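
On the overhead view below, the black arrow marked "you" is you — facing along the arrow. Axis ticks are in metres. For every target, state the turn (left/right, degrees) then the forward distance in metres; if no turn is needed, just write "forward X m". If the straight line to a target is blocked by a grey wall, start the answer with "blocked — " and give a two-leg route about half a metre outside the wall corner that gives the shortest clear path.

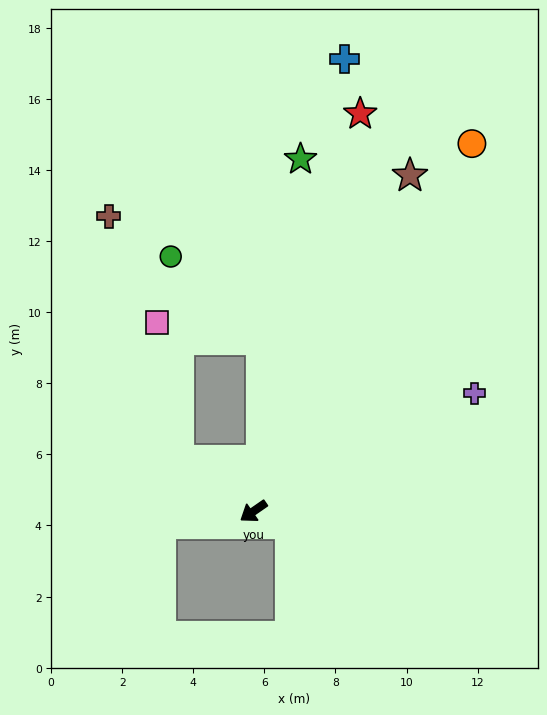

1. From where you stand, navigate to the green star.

turn right 132°, forward 10.0 m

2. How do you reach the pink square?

blocked — turn right 69°, forward 2.6 m, then turn right 47°, forward 3.9 m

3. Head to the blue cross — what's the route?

turn right 136°, forward 13.0 m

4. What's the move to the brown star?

turn right 150°, forward 10.4 m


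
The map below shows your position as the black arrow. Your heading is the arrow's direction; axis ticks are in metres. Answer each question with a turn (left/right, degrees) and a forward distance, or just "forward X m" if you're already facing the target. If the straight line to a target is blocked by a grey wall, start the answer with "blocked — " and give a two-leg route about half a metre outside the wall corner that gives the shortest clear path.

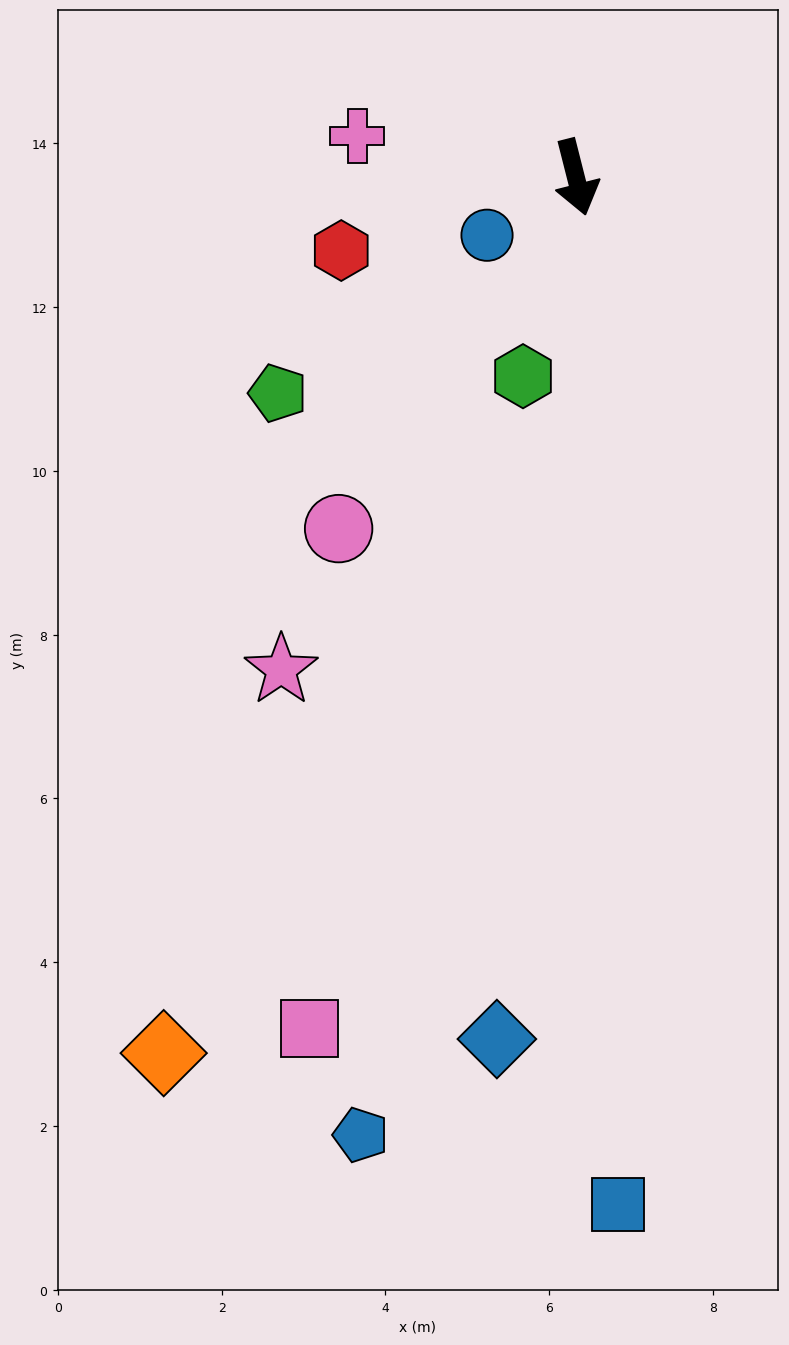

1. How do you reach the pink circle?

turn right 48°, forward 5.2 m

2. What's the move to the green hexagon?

turn right 29°, forward 2.5 m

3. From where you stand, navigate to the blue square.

turn right 12°, forward 12.6 m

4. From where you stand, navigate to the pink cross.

turn right 115°, forward 2.7 m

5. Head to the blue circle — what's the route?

turn right 71°, forward 1.3 m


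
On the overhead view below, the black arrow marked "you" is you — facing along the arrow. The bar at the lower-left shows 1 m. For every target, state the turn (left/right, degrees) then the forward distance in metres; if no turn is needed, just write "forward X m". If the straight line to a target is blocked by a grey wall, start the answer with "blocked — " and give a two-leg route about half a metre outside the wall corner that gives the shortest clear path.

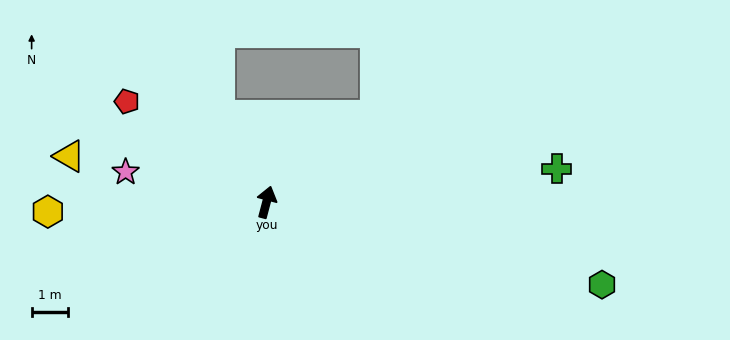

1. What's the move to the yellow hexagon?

turn left 107°, forward 6.0 m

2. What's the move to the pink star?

turn left 93°, forward 4.0 m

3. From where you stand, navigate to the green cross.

turn right 69°, forward 8.0 m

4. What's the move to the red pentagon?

turn left 69°, forward 4.7 m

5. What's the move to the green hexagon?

turn right 89°, forward 9.5 m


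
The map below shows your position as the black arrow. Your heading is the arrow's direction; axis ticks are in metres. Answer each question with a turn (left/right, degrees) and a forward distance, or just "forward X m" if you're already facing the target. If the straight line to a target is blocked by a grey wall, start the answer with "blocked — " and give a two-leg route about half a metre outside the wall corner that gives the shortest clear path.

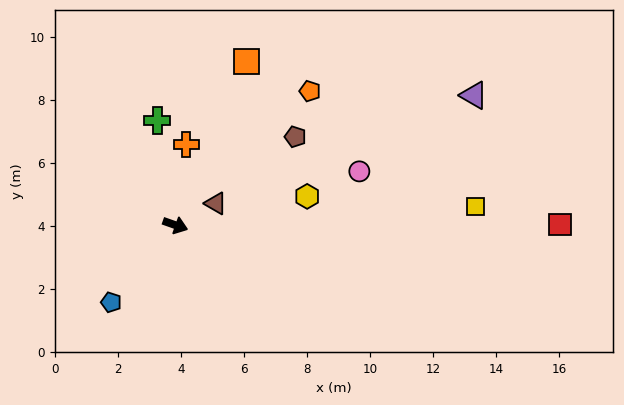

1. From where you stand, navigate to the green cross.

turn left 119°, forward 3.4 m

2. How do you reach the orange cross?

turn left 102°, forward 2.6 m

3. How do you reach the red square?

turn left 20°, forward 12.2 m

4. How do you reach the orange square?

turn left 86°, forward 5.7 m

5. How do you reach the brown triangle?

turn left 48°, forward 1.5 m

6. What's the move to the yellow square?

turn left 23°, forward 9.5 m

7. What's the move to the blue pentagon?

turn right 110°, forward 3.2 m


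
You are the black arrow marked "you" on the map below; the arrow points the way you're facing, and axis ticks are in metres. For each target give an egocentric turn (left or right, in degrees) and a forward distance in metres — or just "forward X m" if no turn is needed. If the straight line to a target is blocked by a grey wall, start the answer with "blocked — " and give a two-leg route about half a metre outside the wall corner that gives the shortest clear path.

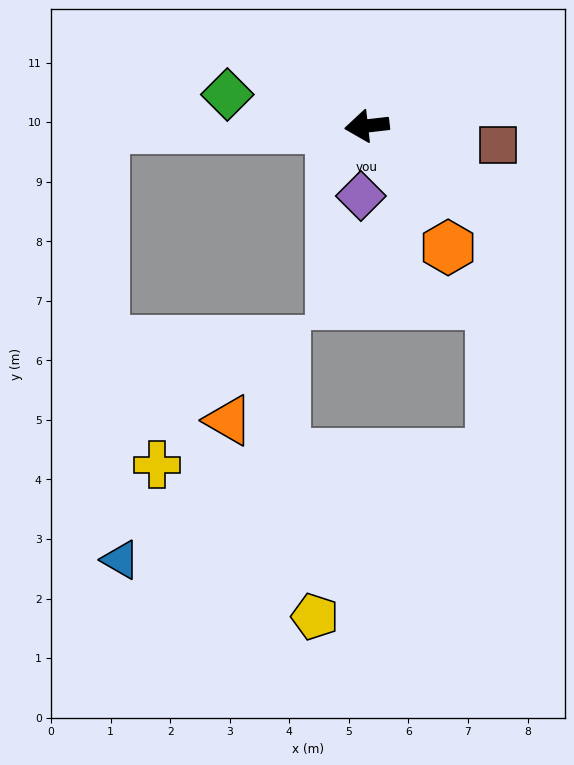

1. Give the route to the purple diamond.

turn left 79°, forward 1.2 m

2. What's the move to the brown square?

turn left 165°, forward 2.2 m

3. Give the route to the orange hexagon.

turn left 117°, forward 2.5 m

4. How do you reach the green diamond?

turn right 19°, forward 2.4 m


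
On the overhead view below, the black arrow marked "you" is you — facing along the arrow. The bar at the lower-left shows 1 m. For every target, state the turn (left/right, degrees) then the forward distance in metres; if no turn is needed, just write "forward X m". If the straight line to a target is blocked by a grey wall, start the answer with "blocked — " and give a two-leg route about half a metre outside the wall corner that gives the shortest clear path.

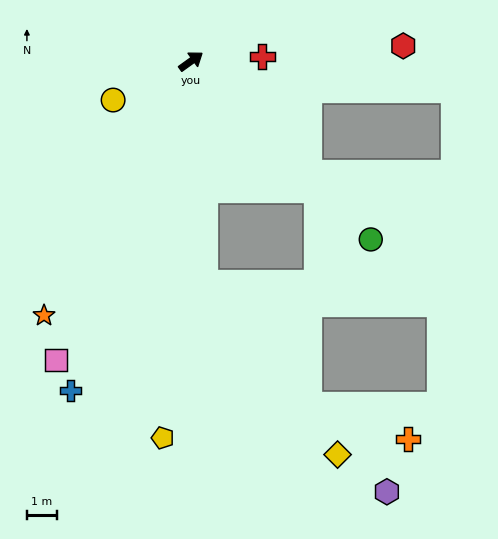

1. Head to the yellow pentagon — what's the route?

turn right 130°, forward 12.5 m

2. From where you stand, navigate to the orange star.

turn right 156°, forward 9.8 m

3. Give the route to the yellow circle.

turn left 171°, forward 2.9 m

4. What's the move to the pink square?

turn right 150°, forward 10.9 m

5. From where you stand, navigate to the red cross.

turn right 32°, forward 2.4 m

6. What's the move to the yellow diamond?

blocked — turn right 122°, forward 7.4 m, then turn left 34°, forward 7.2 m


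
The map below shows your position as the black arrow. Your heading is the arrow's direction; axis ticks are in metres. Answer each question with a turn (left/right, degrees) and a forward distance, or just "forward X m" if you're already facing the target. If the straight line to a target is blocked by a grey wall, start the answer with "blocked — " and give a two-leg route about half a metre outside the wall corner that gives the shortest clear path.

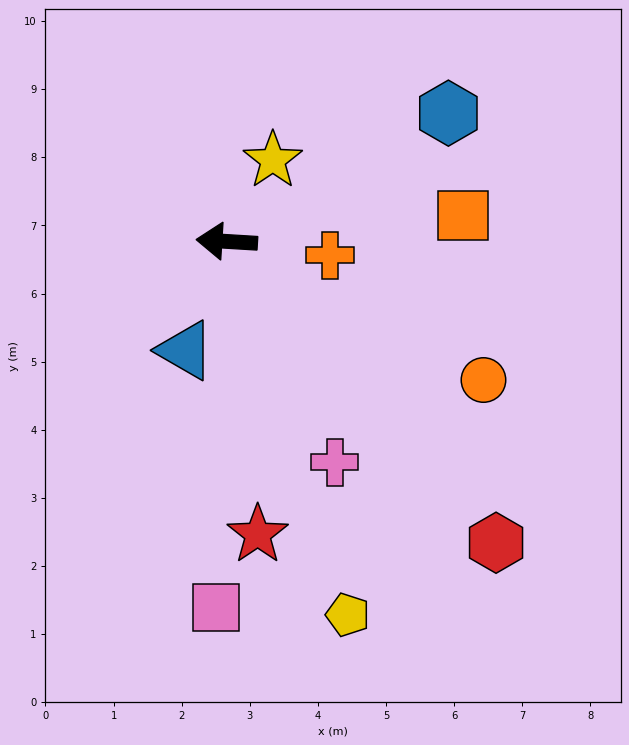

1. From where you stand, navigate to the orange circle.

turn left 155°, forward 4.3 m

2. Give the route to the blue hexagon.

turn right 146°, forward 3.8 m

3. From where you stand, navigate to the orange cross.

turn left 176°, forward 1.5 m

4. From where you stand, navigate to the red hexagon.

turn left 135°, forward 5.9 m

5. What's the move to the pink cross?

turn left 120°, forward 3.6 m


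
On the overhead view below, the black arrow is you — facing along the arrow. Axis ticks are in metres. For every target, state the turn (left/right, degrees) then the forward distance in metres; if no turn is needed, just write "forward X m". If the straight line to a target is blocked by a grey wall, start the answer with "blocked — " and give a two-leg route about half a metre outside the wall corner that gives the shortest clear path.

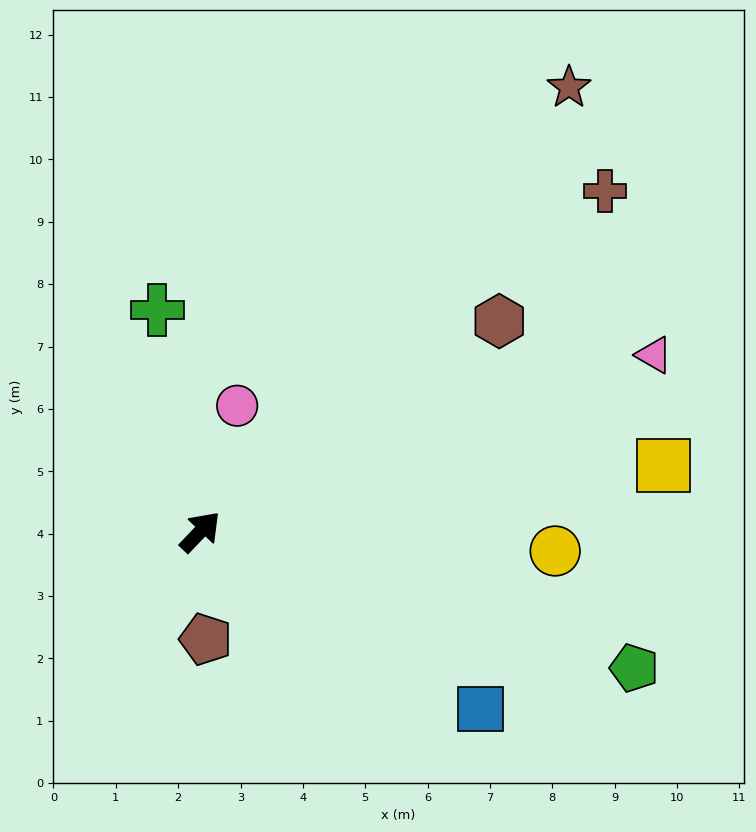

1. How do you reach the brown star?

turn left 4°, forward 9.3 m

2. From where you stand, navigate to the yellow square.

turn right 38°, forward 7.5 m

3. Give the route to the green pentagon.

turn right 64°, forward 7.3 m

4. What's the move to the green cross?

turn left 55°, forward 3.6 m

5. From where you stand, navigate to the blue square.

turn right 79°, forward 5.3 m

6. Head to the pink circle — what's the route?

turn left 27°, forward 2.1 m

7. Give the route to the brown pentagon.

turn right 133°, forward 1.7 m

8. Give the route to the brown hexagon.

turn right 11°, forward 5.9 m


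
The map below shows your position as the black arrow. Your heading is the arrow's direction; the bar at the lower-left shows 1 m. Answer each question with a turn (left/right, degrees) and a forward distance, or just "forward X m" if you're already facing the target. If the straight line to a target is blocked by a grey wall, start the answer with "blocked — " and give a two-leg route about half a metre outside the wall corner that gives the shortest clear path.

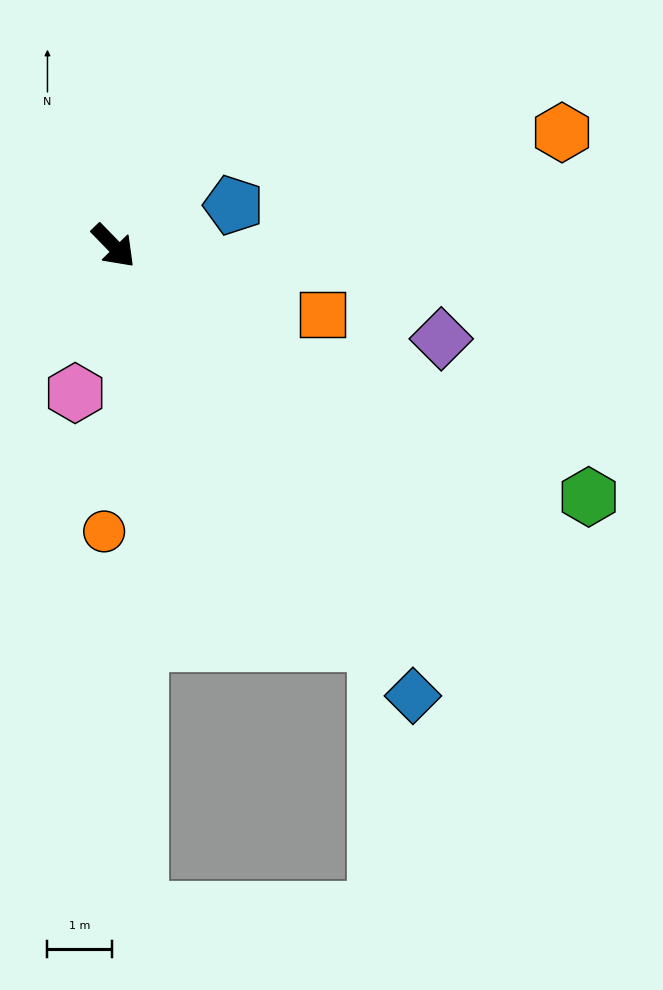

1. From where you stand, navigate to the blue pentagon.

turn left 65°, forward 2.0 m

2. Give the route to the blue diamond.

turn right 11°, forward 8.4 m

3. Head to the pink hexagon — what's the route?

turn right 59°, forward 2.4 m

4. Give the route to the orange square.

turn left 28°, forward 3.4 m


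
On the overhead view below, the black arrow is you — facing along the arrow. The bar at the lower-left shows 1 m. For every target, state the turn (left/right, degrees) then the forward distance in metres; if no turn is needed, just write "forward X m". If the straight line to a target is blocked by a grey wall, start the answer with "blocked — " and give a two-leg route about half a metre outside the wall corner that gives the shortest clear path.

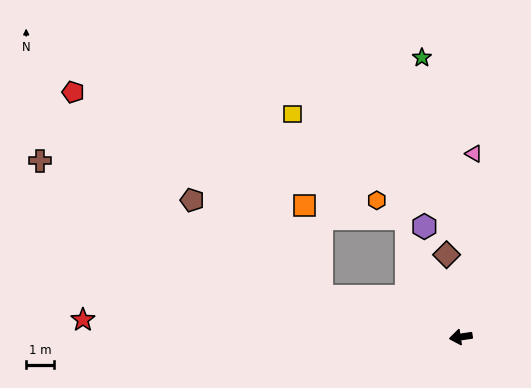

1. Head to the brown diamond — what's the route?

turn right 89°, forward 3.0 m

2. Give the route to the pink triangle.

turn right 103°, forward 6.5 m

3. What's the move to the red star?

turn right 11°, forward 13.5 m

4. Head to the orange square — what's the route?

blocked — turn right 25°, forward 5.2 m, then turn right 63°, forward 3.3 m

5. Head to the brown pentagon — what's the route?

blocked — turn right 25°, forward 5.2 m, then turn right 20°, forward 5.7 m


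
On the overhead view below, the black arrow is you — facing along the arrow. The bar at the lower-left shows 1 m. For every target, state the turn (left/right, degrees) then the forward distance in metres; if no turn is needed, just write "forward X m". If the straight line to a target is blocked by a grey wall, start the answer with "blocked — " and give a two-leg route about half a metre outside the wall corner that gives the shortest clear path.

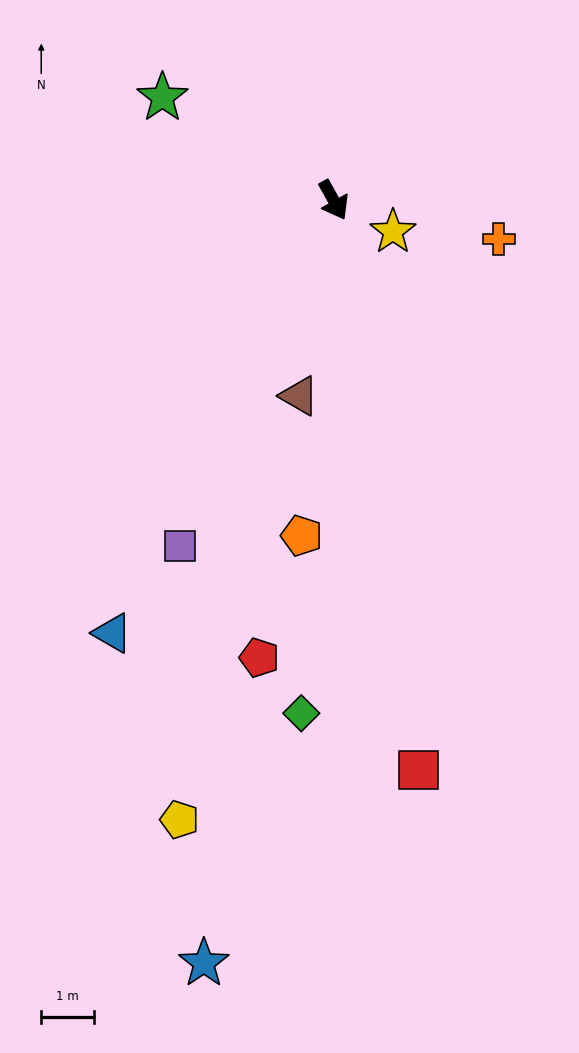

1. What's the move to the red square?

turn right 21°, forward 10.9 m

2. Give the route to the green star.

turn right 150°, forward 3.8 m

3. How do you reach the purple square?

turn right 53°, forward 7.1 m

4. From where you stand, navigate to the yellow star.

turn left 33°, forward 1.3 m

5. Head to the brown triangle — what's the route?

turn right 39°, forward 3.7 m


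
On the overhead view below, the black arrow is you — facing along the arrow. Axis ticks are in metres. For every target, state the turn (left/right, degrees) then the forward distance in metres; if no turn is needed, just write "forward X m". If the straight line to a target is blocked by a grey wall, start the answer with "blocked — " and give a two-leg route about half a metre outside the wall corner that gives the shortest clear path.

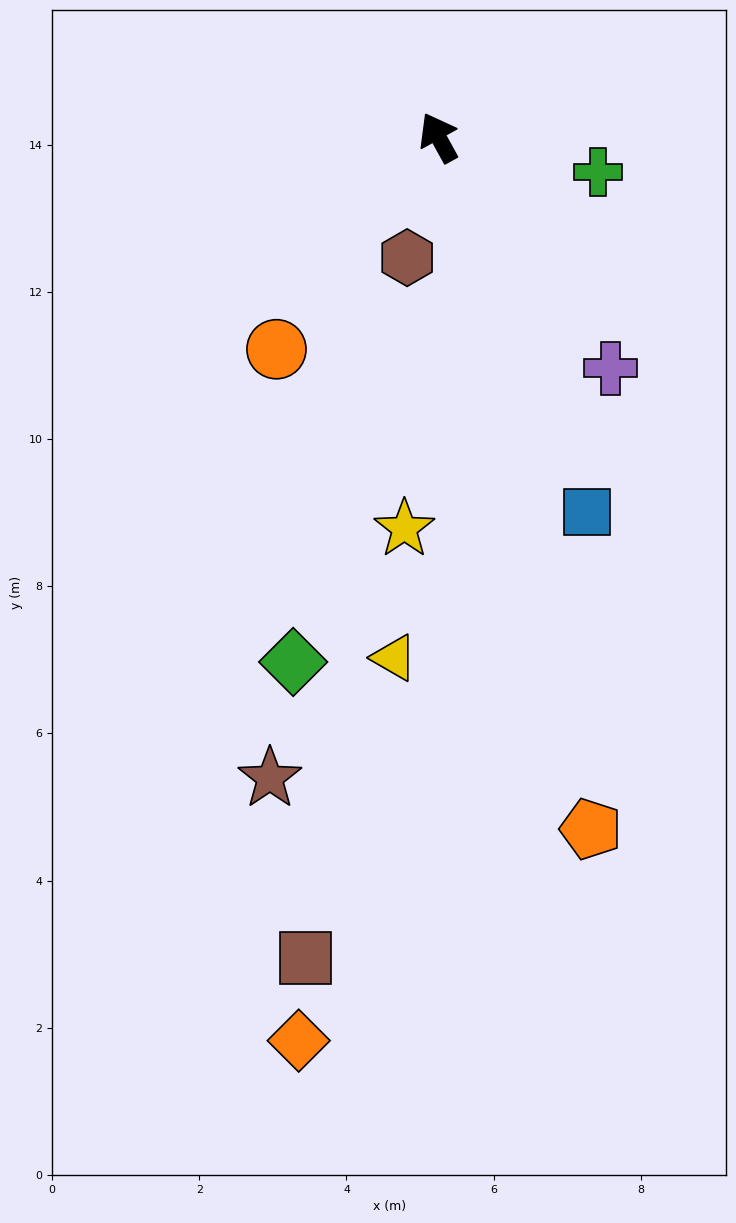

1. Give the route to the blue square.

turn left 173°, forward 5.5 m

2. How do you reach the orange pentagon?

turn left 164°, forward 9.6 m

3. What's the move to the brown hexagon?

turn left 136°, forward 1.7 m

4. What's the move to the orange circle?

turn left 114°, forward 3.6 m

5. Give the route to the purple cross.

turn right 172°, forward 3.9 m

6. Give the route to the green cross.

turn right 131°, forward 2.2 m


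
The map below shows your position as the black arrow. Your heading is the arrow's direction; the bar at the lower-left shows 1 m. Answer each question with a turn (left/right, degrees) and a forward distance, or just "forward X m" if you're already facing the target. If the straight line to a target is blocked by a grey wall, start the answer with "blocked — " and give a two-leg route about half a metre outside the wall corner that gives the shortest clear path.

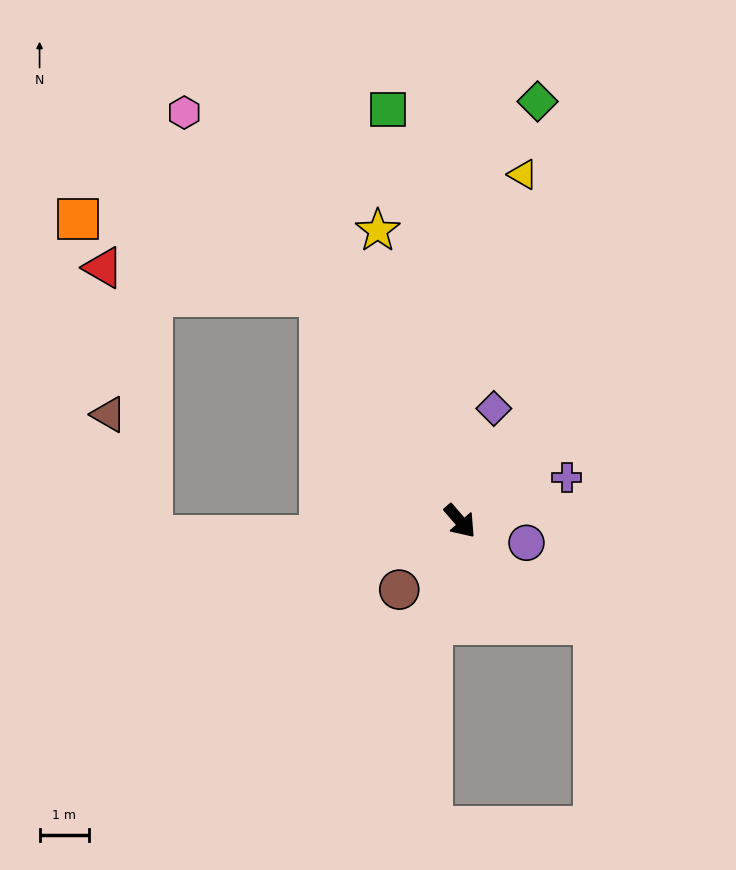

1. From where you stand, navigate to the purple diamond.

turn left 122°, forward 2.4 m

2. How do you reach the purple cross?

turn left 71°, forward 2.3 m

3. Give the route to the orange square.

blocked — turn left 171°, forward 5.4 m, then turn left 40°, forward 5.2 m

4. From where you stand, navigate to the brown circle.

turn right 82°, forward 1.9 m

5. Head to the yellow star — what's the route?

turn left 155°, forward 6.1 m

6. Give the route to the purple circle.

turn left 31°, forward 1.4 m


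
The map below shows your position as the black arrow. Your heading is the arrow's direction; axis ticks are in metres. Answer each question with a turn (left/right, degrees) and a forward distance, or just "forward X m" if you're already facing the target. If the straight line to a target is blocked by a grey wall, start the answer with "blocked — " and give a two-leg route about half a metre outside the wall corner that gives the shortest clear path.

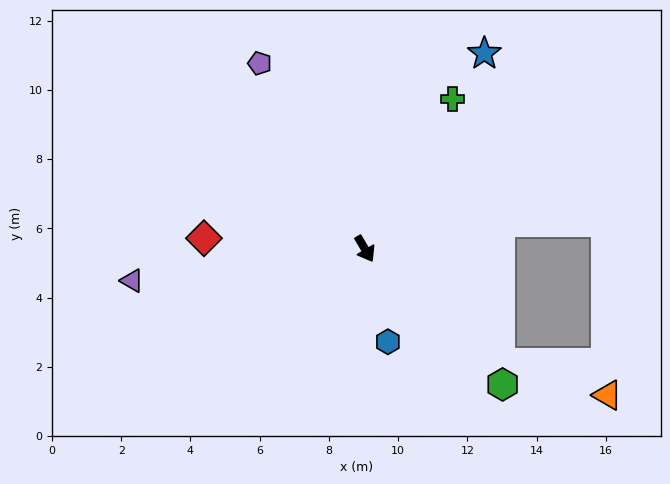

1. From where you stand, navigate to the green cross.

turn left 119°, forward 5.0 m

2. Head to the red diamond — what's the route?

turn right 124°, forward 4.7 m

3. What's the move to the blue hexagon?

turn right 17°, forward 2.8 m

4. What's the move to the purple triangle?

turn right 113°, forward 6.8 m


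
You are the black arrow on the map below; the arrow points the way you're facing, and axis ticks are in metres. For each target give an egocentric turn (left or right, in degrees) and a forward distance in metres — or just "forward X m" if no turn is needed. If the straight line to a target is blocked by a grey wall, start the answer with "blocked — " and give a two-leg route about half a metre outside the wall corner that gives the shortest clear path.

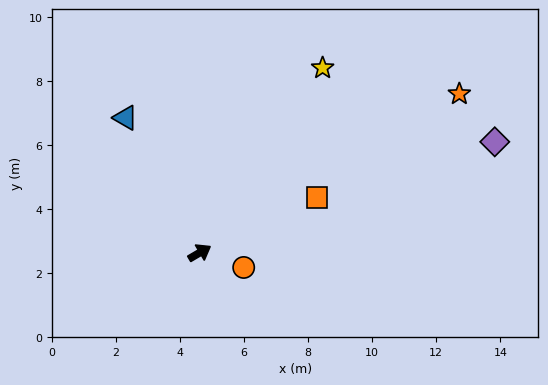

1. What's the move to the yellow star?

turn left 26°, forward 6.9 m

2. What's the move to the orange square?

turn right 5°, forward 4.0 m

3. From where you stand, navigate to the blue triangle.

turn left 88°, forward 4.8 m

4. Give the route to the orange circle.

turn right 49°, forward 1.4 m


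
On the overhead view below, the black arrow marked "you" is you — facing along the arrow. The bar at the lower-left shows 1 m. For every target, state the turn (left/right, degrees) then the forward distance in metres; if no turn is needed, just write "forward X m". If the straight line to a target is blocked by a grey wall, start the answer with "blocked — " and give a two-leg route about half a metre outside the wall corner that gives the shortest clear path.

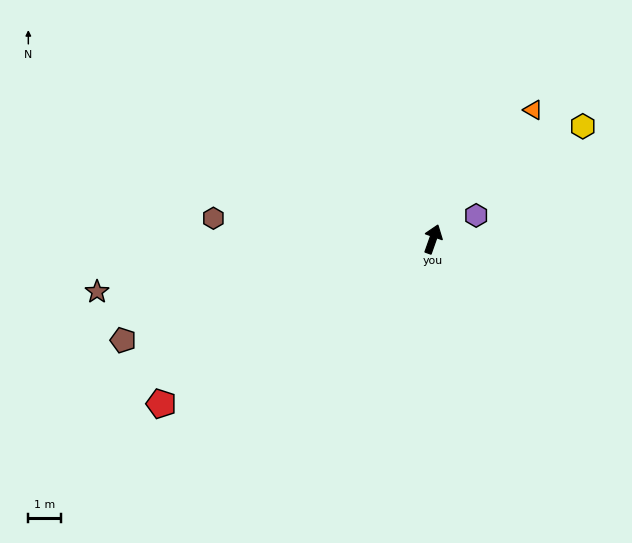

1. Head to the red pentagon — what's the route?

turn left 141°, forward 9.8 m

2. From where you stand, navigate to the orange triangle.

turn right 18°, forward 5.0 m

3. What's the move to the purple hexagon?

turn right 42°, forward 1.5 m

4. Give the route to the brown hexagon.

turn left 104°, forward 6.8 m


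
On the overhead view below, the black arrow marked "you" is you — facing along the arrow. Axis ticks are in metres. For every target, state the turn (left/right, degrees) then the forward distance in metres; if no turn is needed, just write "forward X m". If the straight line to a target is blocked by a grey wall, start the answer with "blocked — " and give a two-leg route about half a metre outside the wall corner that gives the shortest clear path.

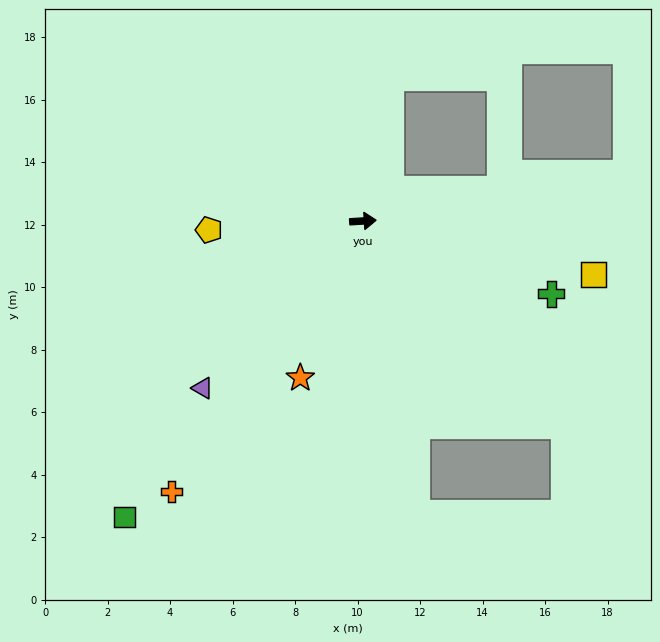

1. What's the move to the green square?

turn right 132°, forward 12.2 m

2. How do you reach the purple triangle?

turn right 137°, forward 7.4 m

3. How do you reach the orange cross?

turn right 129°, forward 10.6 m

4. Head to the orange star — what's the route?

turn right 115°, forward 5.4 m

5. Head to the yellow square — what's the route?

turn right 17°, forward 7.6 m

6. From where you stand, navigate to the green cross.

turn right 25°, forward 6.5 m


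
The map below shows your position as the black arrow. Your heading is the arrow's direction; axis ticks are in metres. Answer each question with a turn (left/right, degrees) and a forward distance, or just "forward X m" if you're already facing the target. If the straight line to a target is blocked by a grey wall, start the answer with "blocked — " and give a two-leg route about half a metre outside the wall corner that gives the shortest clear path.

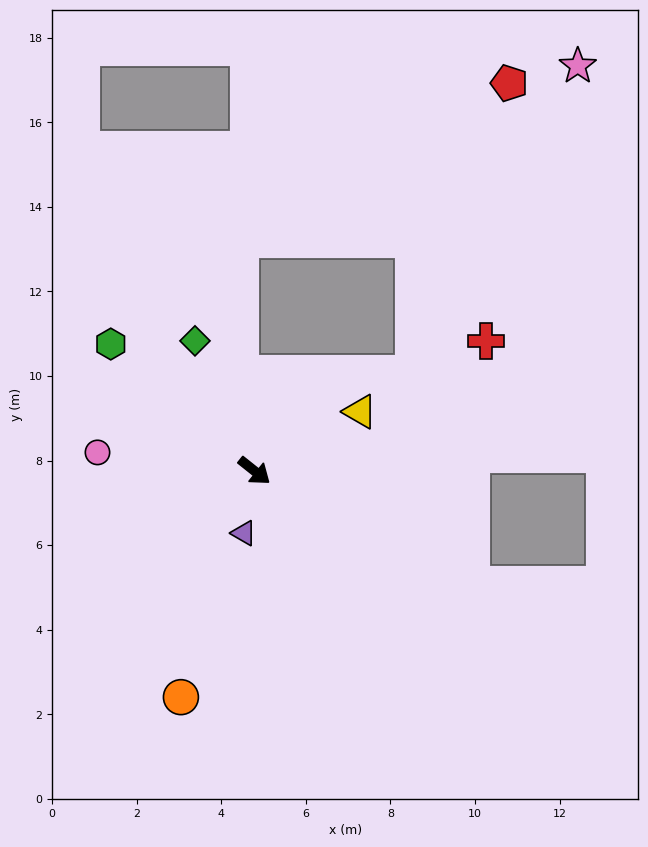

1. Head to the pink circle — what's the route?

turn right 148°, forward 3.7 m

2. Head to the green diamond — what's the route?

turn left 153°, forward 3.4 m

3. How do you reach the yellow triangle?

turn left 68°, forward 2.9 m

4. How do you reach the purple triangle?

turn right 61°, forward 1.5 m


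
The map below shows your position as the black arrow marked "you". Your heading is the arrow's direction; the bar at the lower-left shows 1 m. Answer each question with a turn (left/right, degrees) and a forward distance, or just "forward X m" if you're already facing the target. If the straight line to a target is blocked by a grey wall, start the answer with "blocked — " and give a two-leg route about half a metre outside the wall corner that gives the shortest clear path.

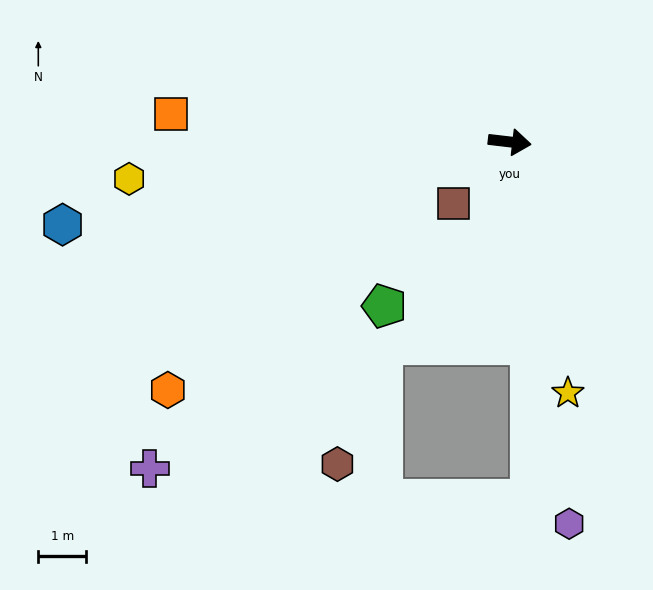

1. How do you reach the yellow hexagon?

turn right 168°, forward 8.0 m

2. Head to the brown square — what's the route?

turn right 126°, forward 1.7 m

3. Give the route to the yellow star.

turn right 70°, forward 5.4 m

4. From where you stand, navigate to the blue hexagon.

turn right 163°, forward 9.5 m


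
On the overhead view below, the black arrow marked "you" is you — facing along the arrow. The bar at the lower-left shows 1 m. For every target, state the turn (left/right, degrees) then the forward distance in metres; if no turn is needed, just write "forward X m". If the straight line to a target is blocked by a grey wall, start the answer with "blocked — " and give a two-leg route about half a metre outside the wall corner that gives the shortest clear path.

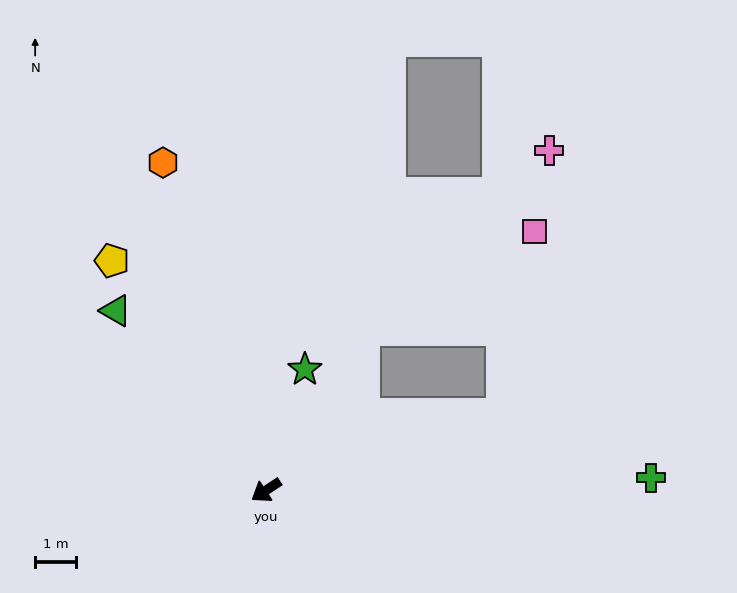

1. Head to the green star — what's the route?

turn right 141°, forward 3.1 m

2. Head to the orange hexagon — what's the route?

turn right 106°, forward 8.4 m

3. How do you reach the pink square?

blocked — turn right 154°, forward 4.6 m, then turn right 30°, forward 4.8 m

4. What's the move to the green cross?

turn left 148°, forward 9.4 m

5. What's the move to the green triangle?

turn right 84°, forward 5.7 m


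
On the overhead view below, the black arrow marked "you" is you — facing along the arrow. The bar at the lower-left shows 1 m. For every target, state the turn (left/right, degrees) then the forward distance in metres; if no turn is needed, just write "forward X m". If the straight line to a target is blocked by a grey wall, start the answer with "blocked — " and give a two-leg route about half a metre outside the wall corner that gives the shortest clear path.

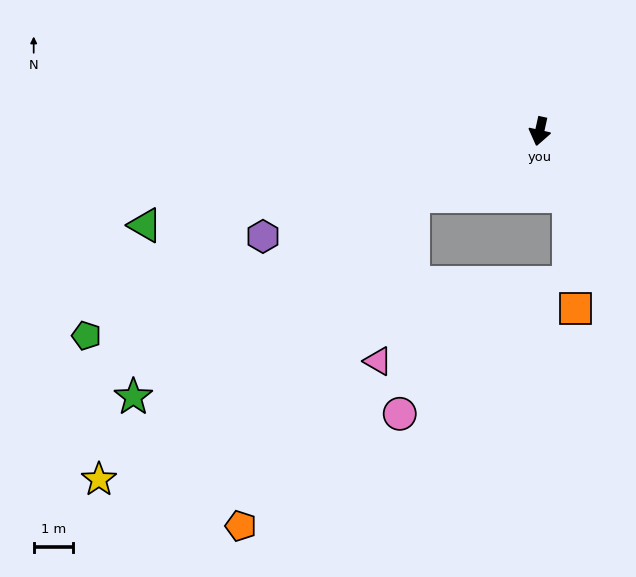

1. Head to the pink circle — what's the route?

blocked — turn right 50°, forward 3.6 m, then turn left 59°, forward 5.6 m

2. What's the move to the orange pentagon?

blocked — turn right 50°, forward 3.6 m, then turn left 35°, forward 9.6 m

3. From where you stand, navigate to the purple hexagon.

turn right 57°, forward 7.6 m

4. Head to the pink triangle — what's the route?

blocked — turn right 50°, forward 3.6 m, then turn left 50°, forward 4.3 m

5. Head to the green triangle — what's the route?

turn right 64°, forward 10.4 m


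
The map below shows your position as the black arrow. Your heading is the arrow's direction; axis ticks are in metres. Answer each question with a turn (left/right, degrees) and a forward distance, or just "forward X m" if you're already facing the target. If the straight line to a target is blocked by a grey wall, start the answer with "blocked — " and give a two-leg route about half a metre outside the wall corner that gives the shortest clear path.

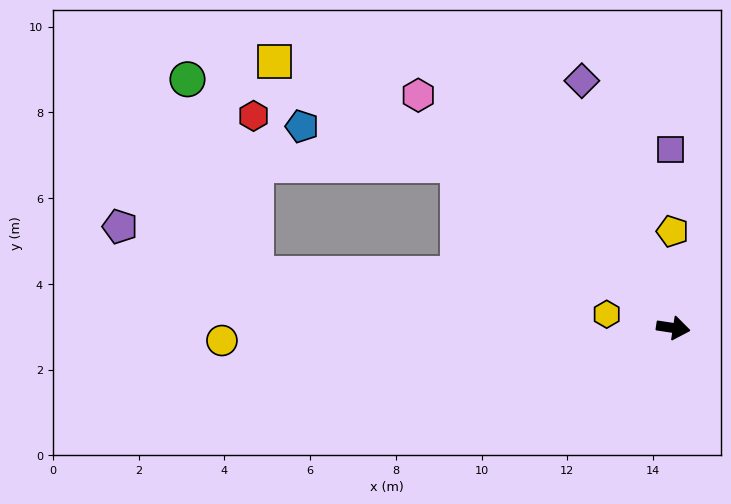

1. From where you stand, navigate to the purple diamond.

turn left 119°, forward 6.1 m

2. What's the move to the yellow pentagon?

turn left 99°, forward 2.3 m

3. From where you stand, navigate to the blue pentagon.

blocked — turn left 151°, forward 6.3 m, then turn left 24°, forward 3.8 m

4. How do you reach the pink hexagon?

turn left 146°, forward 8.1 m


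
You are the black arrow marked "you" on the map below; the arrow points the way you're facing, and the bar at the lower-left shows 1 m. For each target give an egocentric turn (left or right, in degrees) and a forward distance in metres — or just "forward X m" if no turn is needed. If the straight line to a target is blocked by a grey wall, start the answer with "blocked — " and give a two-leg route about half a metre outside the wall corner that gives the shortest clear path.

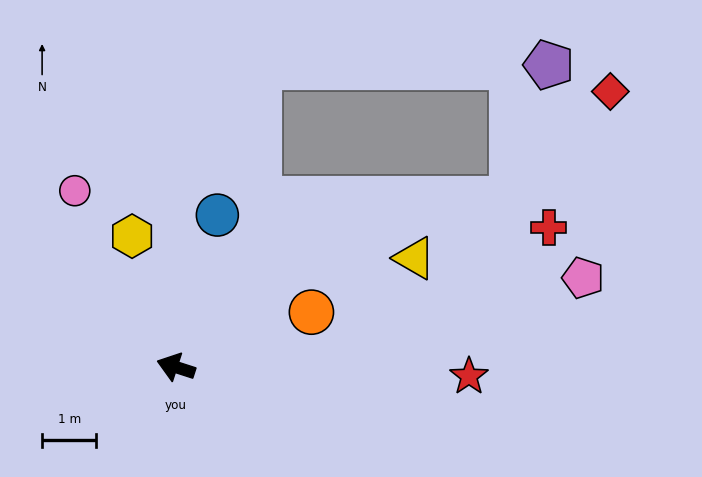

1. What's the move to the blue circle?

turn right 87°, forward 2.9 m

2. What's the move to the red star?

turn right 164°, forward 5.4 m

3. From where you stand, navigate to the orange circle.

turn right 140°, forward 2.7 m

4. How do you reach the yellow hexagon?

turn right 54°, forward 2.6 m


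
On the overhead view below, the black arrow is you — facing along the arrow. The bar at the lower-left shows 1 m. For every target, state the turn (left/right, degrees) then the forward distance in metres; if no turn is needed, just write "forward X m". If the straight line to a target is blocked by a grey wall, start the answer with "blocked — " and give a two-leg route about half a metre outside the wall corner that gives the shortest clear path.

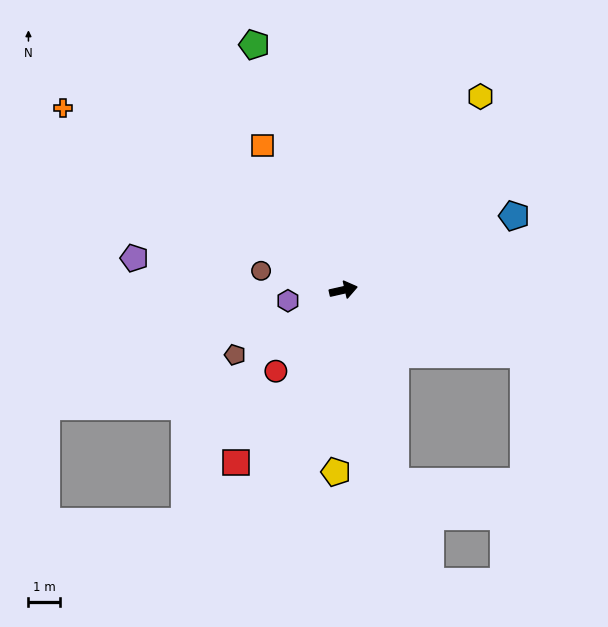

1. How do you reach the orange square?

turn left 106°, forward 5.2 m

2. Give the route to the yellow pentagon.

turn right 105°, forward 5.7 m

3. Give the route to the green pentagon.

turn left 97°, forward 8.2 m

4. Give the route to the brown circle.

turn left 154°, forward 2.7 m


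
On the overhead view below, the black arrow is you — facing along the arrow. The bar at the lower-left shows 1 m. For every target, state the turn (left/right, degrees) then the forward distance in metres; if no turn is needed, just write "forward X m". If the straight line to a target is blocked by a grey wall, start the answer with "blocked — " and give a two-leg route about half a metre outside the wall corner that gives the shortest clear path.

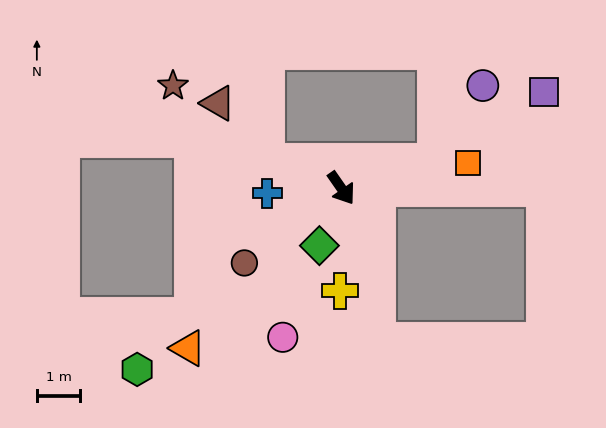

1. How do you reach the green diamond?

turn right 56°, forward 1.4 m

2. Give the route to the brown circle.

turn right 87°, forward 2.8 m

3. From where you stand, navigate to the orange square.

turn left 67°, forward 3.0 m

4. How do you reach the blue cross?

turn right 121°, forward 1.7 m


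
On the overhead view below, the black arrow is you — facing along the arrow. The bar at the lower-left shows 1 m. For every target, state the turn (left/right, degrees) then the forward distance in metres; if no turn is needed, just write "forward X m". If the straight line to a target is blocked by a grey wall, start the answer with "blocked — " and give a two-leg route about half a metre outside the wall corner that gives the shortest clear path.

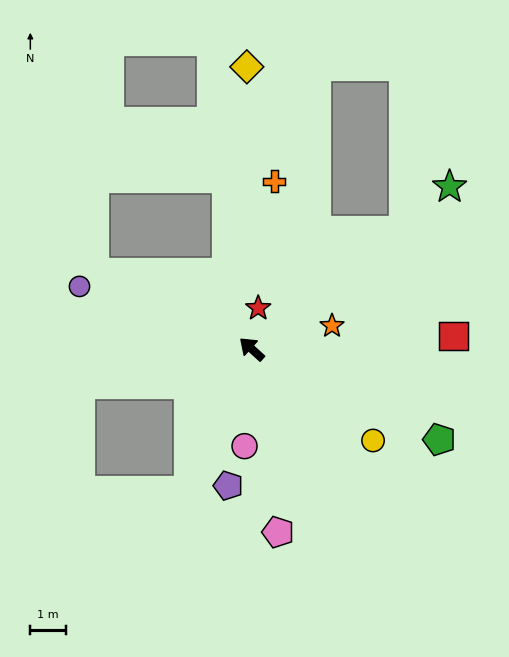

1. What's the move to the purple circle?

turn left 22°, forward 5.1 m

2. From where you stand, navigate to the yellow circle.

turn right 175°, forward 4.3 m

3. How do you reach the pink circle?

turn left 128°, forward 2.7 m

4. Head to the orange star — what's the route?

turn right 122°, forward 2.4 m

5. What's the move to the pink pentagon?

turn left 140°, forward 5.2 m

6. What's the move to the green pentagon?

turn right 164°, forward 5.9 m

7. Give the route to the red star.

turn right 57°, forward 1.2 m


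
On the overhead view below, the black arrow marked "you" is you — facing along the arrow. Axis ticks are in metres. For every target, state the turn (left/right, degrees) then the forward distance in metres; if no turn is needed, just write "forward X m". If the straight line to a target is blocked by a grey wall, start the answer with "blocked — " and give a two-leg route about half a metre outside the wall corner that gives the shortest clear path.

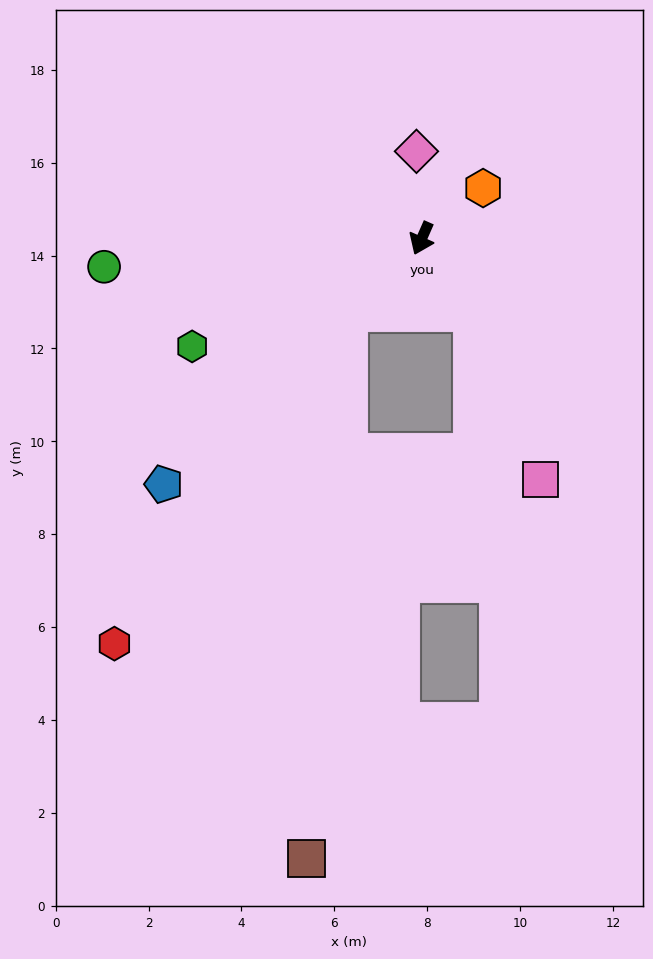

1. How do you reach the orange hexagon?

turn left 153°, forward 1.7 m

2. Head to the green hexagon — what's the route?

turn right 41°, forward 5.5 m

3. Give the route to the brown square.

blocked — turn right 21°, forward 2.2 m, then turn left 40°, forward 11.8 m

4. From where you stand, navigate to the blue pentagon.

turn right 23°, forward 7.7 m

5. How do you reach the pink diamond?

turn right 153°, forward 1.9 m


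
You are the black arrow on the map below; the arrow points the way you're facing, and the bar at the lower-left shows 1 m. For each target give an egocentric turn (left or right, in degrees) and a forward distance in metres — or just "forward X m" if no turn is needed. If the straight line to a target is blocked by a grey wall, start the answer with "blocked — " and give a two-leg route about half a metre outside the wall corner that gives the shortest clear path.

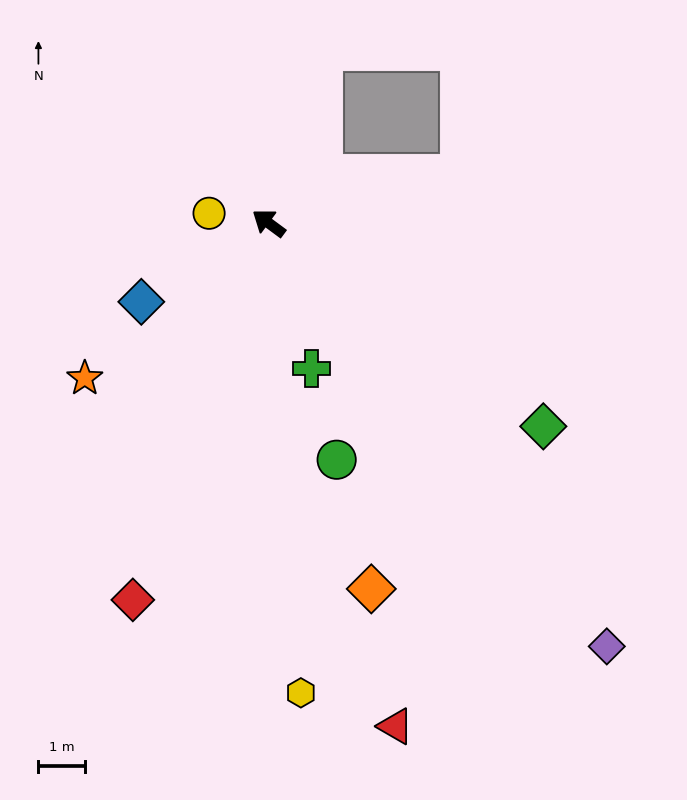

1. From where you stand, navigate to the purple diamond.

turn left 165°, forward 11.7 m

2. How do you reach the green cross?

turn left 143°, forward 3.3 m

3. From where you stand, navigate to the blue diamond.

turn left 68°, forward 3.2 m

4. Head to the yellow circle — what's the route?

turn left 27°, forward 1.3 m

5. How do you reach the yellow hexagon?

turn left 130°, forward 10.2 m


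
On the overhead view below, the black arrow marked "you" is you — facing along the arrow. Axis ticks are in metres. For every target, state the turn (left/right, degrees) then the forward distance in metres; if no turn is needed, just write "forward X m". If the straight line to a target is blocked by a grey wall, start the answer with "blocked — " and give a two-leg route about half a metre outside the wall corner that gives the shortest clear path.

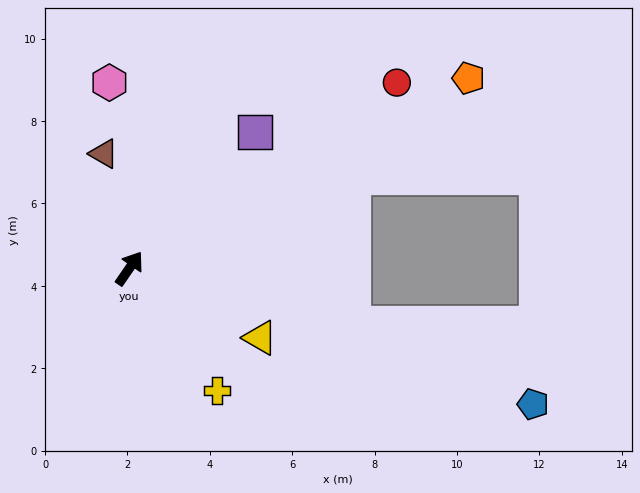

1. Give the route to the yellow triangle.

turn right 83°, forward 3.6 m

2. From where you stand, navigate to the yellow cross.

turn right 110°, forward 3.6 m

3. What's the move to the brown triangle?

turn left 47°, forward 2.9 m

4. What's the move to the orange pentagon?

turn right 26°, forward 9.4 m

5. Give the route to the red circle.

turn right 21°, forward 7.9 m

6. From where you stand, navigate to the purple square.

turn right 8°, forward 4.5 m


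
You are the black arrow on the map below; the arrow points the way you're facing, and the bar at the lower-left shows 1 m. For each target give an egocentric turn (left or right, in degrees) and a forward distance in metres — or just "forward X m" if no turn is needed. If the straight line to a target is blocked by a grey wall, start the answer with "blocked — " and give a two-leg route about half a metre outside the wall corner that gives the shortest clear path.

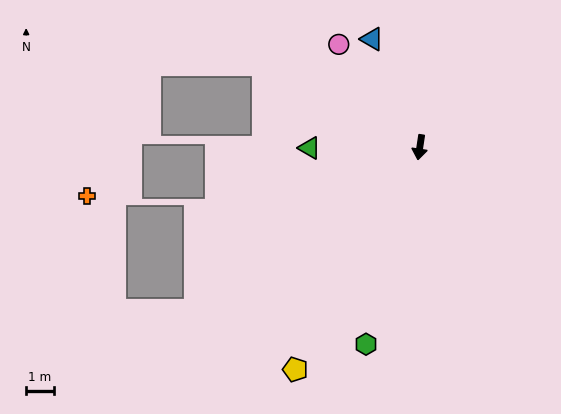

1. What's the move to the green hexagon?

turn right 7°, forward 7.4 m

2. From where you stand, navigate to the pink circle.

turn right 133°, forward 4.7 m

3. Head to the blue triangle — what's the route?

turn right 148°, forward 4.3 m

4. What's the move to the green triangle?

turn right 81°, forward 4.0 m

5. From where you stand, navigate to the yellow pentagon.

turn right 21°, forward 9.2 m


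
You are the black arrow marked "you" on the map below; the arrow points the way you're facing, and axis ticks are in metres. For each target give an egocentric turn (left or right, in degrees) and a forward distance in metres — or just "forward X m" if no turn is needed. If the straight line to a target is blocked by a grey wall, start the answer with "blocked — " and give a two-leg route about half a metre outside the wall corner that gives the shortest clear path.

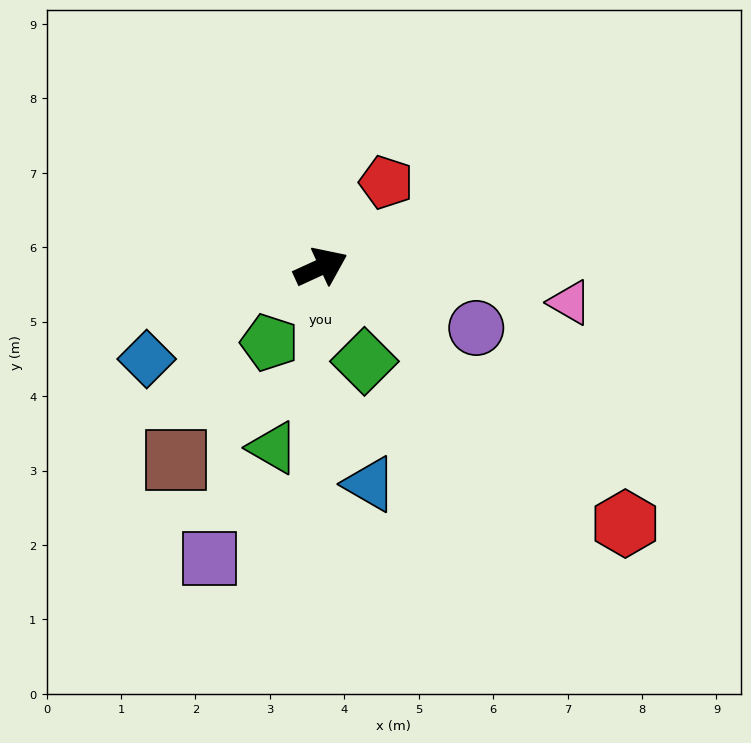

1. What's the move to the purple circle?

turn right 46°, forward 2.2 m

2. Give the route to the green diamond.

turn right 90°, forward 1.4 m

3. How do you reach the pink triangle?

turn right 33°, forward 3.4 m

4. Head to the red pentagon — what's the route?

turn left 28°, forward 1.4 m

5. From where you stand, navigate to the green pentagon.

turn right 149°, forward 1.2 m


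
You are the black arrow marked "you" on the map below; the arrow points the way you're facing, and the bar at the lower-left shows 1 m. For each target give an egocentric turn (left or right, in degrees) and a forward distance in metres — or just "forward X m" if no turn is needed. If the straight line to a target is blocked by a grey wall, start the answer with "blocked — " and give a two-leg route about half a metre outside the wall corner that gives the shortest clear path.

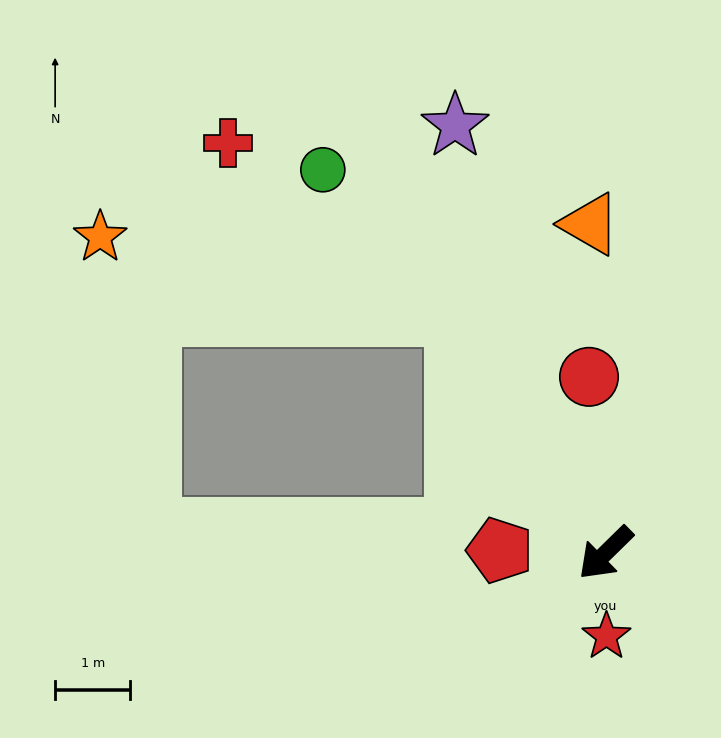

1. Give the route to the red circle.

turn right 129°, forward 2.4 m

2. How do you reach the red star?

turn left 46°, forward 1.1 m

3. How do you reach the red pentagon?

turn right 46°, forward 1.4 m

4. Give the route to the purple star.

turn right 115°, forward 6.0 m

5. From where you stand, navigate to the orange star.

blocked — turn right 102°, forward 3.7 m, then turn left 45°, forward 4.9 m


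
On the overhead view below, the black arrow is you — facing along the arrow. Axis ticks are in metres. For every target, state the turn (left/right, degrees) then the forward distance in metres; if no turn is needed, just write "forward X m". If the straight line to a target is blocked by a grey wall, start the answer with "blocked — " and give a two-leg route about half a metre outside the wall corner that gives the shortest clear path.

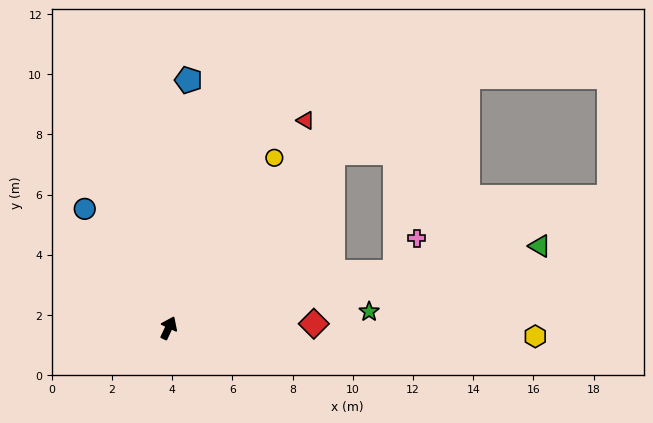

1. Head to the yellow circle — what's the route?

turn right 7°, forward 6.6 m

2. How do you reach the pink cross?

blocked — turn right 51°, forward 7.8 m, then turn left 45°, forward 1.3 m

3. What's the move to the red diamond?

turn right 63°, forward 4.8 m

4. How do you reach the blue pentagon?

turn left 21°, forward 8.3 m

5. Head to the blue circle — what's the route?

turn left 60°, forward 4.8 m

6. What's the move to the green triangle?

turn right 52°, forward 12.6 m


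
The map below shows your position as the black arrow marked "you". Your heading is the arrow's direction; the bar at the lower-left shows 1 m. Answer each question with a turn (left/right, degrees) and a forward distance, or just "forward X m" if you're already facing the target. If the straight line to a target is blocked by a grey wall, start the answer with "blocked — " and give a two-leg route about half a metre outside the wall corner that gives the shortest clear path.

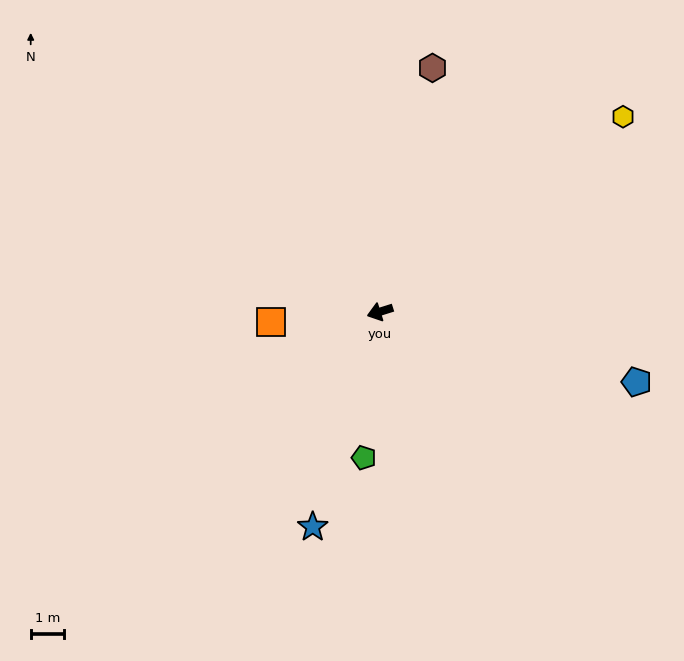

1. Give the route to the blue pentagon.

turn left 147°, forward 7.9 m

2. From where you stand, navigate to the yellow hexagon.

turn right 159°, forward 9.2 m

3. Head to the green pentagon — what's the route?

turn left 66°, forward 4.4 m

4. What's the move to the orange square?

turn right 12°, forward 3.2 m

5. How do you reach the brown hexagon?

turn right 120°, forward 7.4 m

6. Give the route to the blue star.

turn left 55°, forward 6.7 m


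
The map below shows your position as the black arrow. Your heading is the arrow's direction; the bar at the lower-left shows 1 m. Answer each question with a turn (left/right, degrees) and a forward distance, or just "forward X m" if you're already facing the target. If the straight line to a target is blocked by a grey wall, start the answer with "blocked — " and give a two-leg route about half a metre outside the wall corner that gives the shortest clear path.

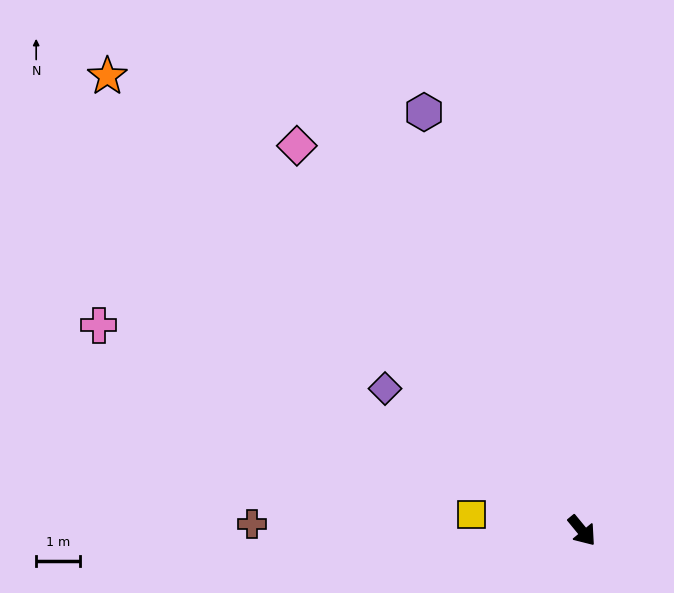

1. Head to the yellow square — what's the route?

turn right 138°, forward 2.6 m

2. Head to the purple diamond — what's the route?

turn right 165°, forward 5.6 m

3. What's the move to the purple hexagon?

turn left 161°, forward 10.3 m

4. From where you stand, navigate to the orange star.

turn right 173°, forward 15.1 m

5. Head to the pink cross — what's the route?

turn right 152°, forward 12.1 m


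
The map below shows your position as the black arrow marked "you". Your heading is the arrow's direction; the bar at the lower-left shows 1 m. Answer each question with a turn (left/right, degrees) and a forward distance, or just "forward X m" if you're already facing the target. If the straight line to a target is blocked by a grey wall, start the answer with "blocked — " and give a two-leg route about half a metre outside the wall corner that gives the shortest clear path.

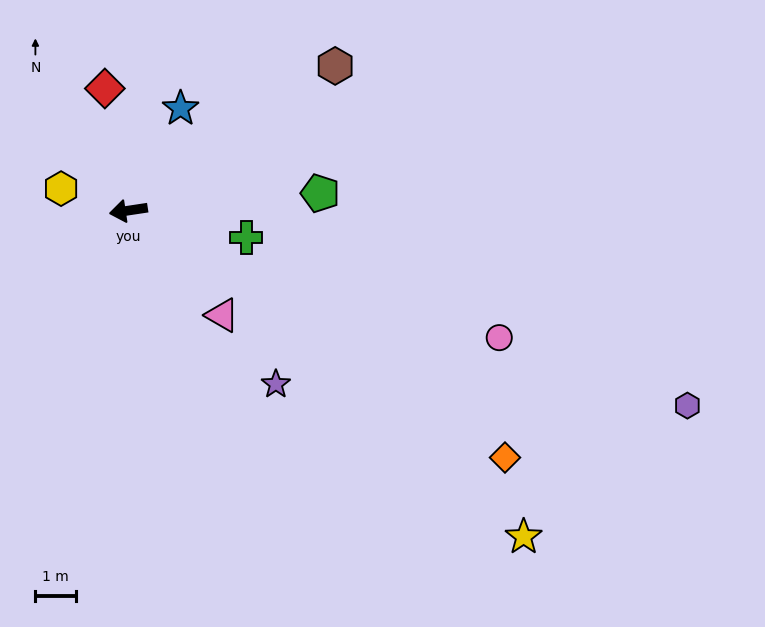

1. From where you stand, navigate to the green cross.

turn left 158°, forward 3.0 m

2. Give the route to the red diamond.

turn right 88°, forward 3.1 m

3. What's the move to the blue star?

turn right 126°, forward 2.8 m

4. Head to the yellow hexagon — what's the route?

turn right 27°, forward 1.7 m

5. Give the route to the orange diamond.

turn left 138°, forward 11.1 m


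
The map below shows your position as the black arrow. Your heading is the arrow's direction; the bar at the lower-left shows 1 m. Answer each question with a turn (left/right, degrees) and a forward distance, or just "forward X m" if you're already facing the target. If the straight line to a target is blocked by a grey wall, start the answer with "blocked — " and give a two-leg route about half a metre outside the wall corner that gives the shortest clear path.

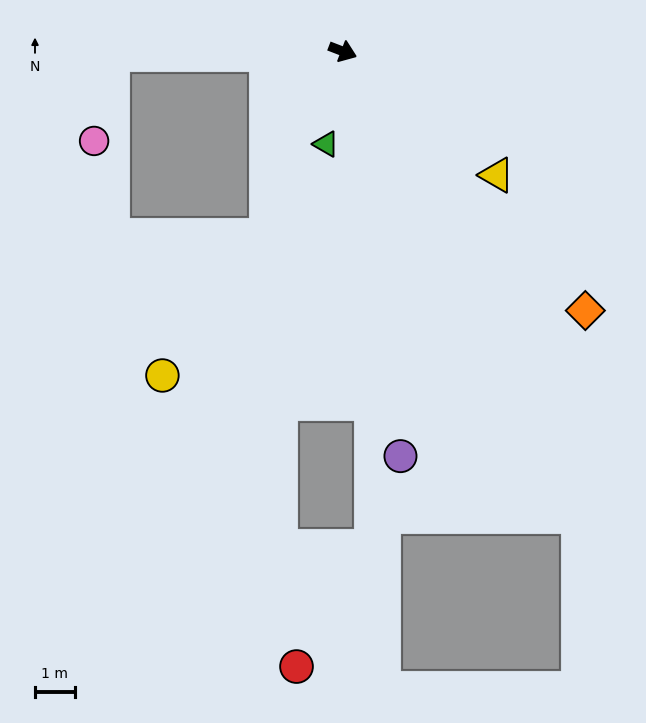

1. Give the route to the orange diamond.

turn right 26°, forward 8.9 m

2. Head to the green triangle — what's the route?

turn right 79°, forward 2.4 m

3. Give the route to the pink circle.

blocked — turn right 158°, forward 5.8 m, then turn left 76°, forward 2.2 m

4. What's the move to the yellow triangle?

turn right 18°, forward 5.0 m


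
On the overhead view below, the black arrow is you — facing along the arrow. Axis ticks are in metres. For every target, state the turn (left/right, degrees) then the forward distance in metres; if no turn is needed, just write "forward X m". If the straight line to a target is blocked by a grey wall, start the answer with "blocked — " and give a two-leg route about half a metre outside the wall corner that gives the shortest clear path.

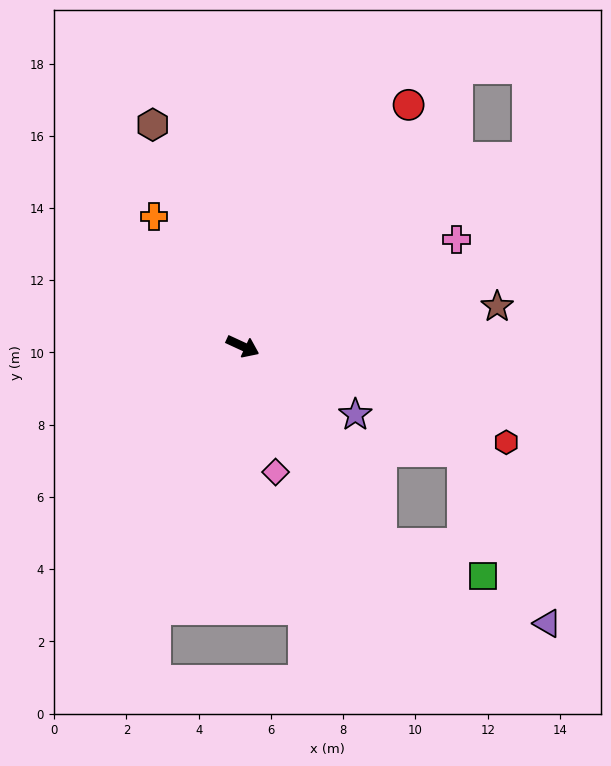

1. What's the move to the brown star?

turn left 34°, forward 7.1 m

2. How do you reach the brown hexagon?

turn left 137°, forward 6.6 m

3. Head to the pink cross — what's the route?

turn left 51°, forward 6.6 m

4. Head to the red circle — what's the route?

turn left 80°, forward 8.1 m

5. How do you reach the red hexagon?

turn left 5°, forward 7.8 m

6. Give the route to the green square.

blocked — turn right 30°, forward 6.7 m, then turn left 37°, forward 2.9 m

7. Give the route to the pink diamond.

turn right 51°, forward 3.6 m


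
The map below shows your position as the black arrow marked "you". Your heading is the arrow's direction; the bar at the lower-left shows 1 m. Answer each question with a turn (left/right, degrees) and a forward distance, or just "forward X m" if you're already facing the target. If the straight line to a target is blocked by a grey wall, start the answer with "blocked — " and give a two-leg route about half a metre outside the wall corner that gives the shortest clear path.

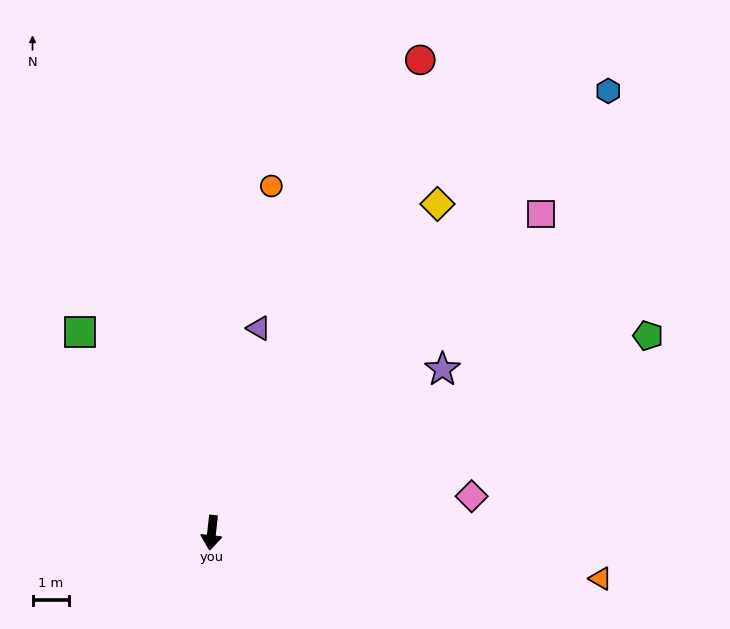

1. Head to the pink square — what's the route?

turn left 140°, forward 12.4 m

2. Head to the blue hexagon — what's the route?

turn left 144°, forward 16.1 m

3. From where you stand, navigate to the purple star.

turn left 132°, forward 7.7 m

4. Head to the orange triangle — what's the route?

turn left 90°, forward 10.6 m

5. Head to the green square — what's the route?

turn right 140°, forward 6.5 m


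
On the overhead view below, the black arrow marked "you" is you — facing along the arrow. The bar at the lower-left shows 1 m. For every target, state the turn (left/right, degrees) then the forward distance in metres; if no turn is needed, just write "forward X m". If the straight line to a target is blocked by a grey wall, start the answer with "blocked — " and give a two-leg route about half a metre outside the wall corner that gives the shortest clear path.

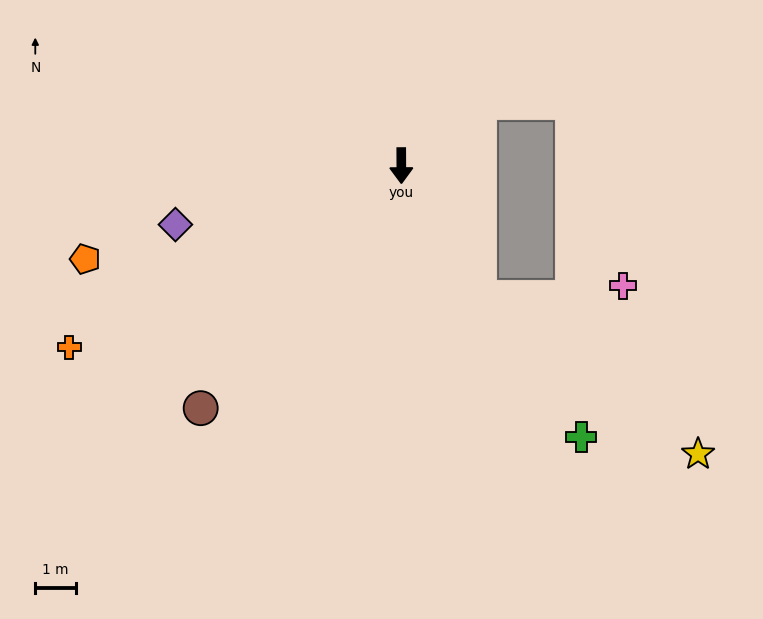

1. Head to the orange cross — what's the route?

turn right 62°, forward 9.3 m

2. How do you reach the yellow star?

blocked — turn left 30°, forward 3.8 m, then turn left 24°, forward 6.6 m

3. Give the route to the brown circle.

turn right 40°, forward 7.8 m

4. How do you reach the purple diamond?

turn right 76°, forward 5.8 m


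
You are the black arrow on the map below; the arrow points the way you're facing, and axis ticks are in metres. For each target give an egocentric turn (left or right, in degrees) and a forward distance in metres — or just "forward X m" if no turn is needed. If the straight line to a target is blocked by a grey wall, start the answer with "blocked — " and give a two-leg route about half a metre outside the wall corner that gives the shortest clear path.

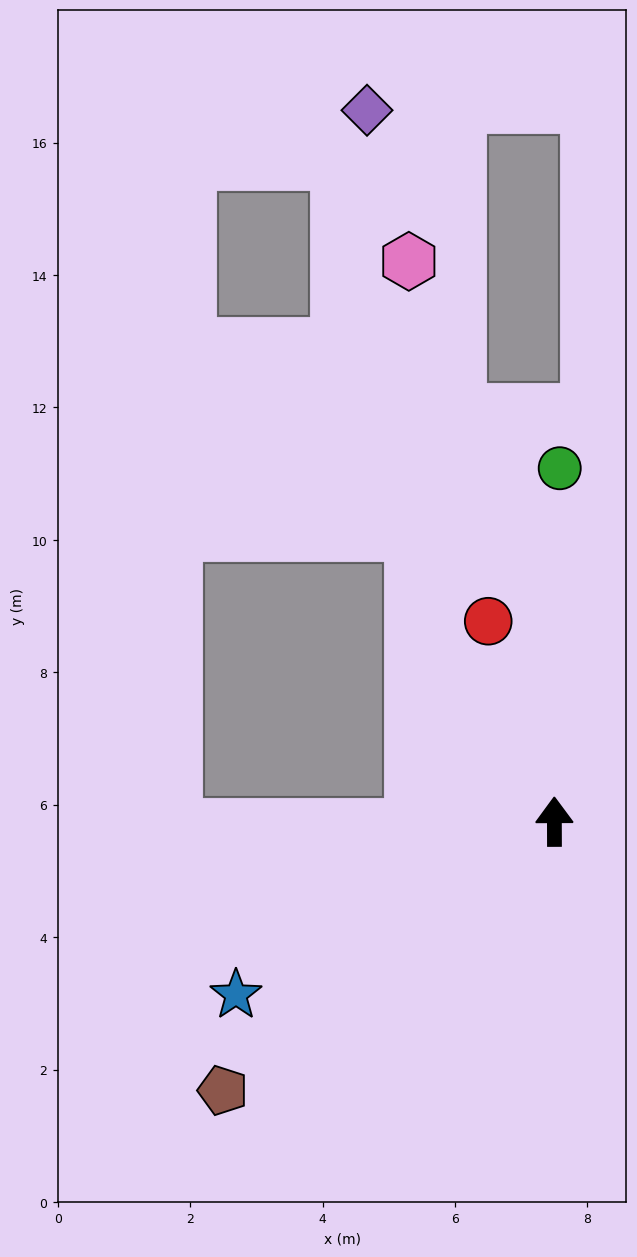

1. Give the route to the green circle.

forward 5.3 m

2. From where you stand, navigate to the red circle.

turn left 18°, forward 3.2 m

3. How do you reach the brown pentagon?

turn left 129°, forward 6.4 m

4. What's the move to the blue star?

turn left 118°, forward 5.5 m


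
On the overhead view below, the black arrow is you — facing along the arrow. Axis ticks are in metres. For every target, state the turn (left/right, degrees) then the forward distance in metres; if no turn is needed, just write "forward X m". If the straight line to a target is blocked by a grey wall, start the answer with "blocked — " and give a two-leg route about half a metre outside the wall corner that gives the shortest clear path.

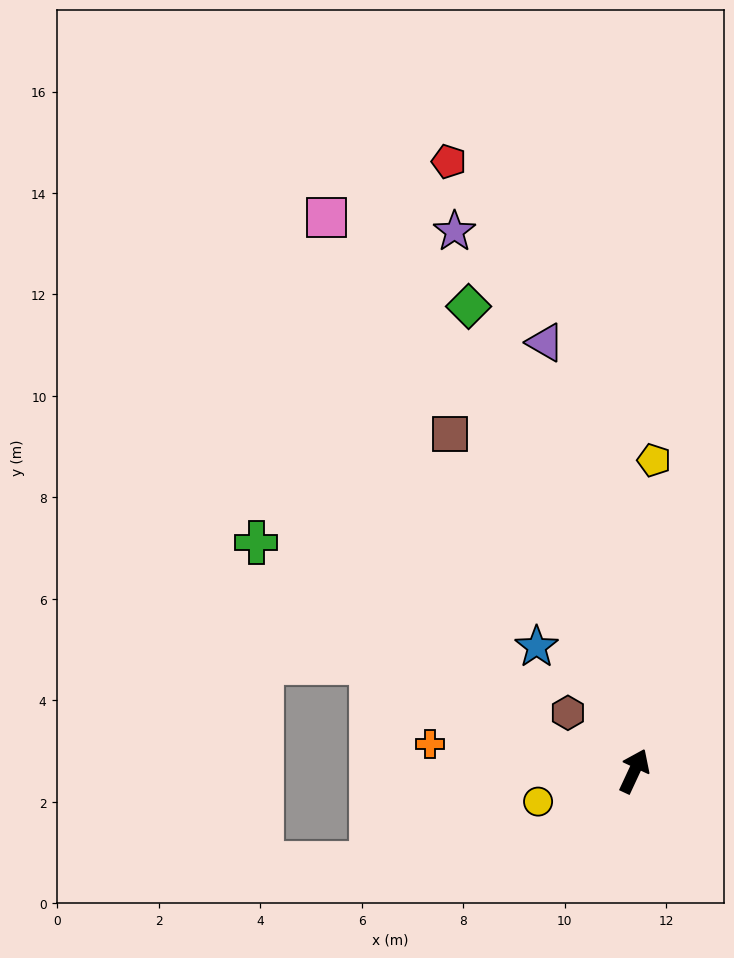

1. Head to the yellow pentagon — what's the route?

turn left 21°, forward 6.1 m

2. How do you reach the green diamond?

turn left 45°, forward 9.7 m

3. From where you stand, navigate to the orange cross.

turn left 107°, forward 4.1 m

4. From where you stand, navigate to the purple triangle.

turn left 37°, forward 8.6 m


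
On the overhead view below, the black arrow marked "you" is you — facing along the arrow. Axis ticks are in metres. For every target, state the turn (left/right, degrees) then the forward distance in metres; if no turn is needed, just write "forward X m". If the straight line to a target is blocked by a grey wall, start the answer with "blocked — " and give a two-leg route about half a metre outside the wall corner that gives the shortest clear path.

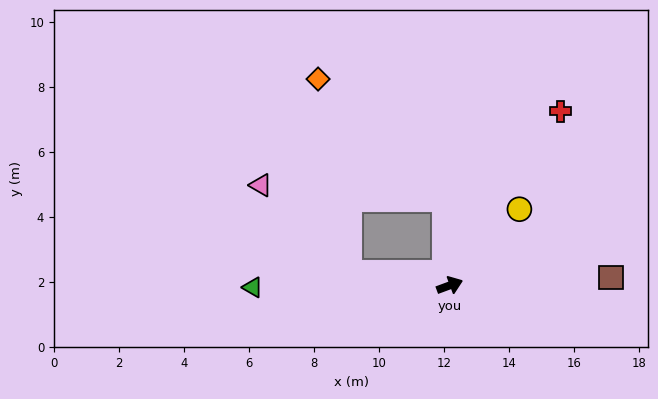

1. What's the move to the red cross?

turn left 37°, forward 6.4 m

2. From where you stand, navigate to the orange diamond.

blocked — turn left 72°, forward 2.7 m, then turn left 45°, forward 5.4 m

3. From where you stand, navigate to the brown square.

turn right 17°, forward 5.0 m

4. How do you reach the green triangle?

turn left 160°, forward 6.1 m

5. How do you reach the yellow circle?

turn left 27°, forward 3.2 m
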